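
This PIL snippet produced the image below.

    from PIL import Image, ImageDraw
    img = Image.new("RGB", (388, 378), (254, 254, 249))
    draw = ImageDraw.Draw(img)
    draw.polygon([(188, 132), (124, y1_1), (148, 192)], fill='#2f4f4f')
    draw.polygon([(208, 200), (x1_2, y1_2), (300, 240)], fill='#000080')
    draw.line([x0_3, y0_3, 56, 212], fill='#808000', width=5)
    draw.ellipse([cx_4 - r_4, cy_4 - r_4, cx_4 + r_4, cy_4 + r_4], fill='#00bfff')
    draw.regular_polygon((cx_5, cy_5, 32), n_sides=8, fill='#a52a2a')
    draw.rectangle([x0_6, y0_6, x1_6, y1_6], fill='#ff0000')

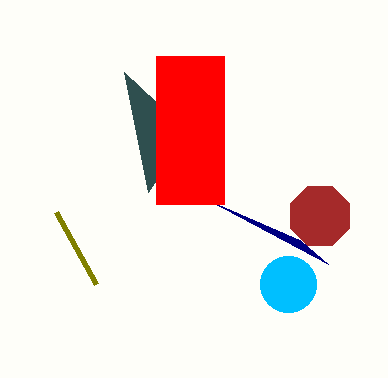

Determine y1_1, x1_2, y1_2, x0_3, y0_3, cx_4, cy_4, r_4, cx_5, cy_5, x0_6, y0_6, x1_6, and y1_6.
y1_1 = 72, x1_2 = 328, y1_2 = 264, x0_3 = 96, y0_3 = 284, cx_4 = 288, cy_4 = 284, r_4 = 28, cx_5 = 320, cy_5 = 216, x0_6 = 156, y0_6 = 56, x1_6 = 224, y1_6 = 204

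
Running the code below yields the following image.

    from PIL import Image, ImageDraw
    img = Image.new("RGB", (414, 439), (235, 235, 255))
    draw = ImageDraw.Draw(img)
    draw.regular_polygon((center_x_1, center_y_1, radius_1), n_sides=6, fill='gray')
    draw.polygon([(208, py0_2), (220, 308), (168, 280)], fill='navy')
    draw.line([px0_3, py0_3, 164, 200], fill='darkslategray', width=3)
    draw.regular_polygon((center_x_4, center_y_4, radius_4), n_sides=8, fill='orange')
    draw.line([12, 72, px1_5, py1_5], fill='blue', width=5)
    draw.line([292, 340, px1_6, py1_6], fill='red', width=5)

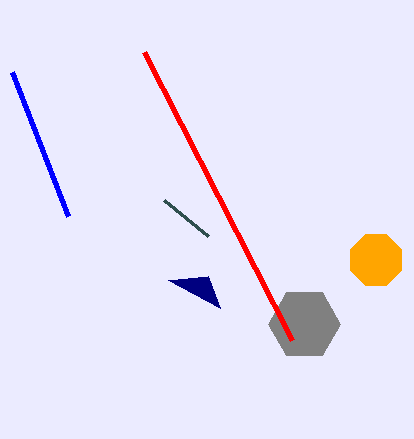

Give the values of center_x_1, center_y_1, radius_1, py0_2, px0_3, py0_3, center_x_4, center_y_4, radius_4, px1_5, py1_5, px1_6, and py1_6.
center_x_1 = 304, center_y_1 = 324, radius_1 = 36, py0_2 = 276, px0_3 = 208, py0_3 = 236, center_x_4 = 376, center_y_4 = 260, radius_4 = 28, px1_5 = 68, py1_5 = 216, px1_6 = 144, py1_6 = 52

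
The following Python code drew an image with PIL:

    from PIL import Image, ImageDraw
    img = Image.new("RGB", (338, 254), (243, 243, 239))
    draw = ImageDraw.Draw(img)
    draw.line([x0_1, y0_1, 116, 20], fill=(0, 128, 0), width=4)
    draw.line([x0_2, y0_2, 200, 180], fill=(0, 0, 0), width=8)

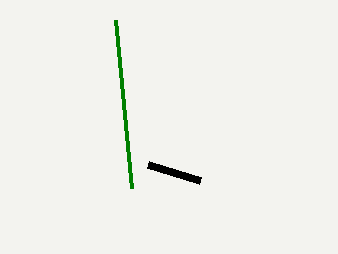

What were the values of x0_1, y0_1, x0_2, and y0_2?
x0_1 = 132, y0_1 = 188, x0_2 = 148, y0_2 = 164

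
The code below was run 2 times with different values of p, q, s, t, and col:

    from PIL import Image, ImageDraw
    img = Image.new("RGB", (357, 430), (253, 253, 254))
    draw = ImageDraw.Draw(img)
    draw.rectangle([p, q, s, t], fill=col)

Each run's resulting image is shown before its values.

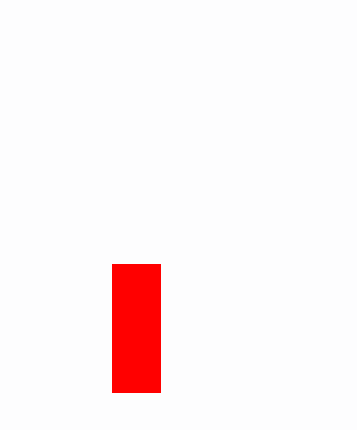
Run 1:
p = 112
q = 264
s = 160
t = 392
col = 'red'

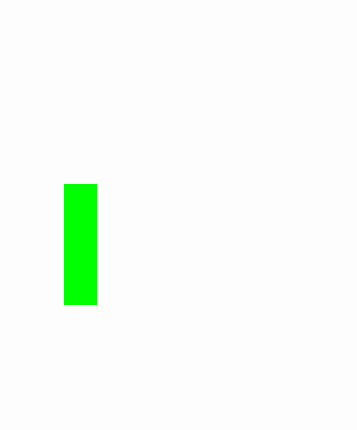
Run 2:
p = 64; q = 184; s = 96; t = 304; col = 'lime'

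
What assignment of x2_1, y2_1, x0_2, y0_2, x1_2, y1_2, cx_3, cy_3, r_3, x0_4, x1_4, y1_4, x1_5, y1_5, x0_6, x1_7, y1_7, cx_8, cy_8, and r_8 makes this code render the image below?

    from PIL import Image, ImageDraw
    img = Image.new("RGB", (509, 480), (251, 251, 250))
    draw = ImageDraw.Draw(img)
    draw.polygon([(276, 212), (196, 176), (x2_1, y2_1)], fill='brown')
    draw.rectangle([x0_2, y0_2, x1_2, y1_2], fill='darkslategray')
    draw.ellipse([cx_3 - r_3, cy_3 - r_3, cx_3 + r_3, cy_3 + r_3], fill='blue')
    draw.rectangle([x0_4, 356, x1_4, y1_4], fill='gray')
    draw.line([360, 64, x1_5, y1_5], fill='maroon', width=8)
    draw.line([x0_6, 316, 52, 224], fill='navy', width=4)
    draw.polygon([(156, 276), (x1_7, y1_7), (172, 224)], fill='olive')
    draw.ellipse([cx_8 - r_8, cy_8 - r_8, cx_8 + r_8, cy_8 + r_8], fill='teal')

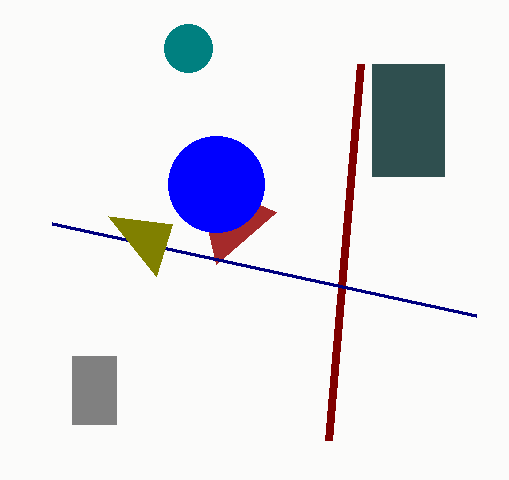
x2_1 = 216, y2_1 = 264, x0_2 = 372, y0_2 = 64, x1_2 = 444, y1_2 = 176, cx_3 = 216, cy_3 = 184, r_3 = 48, x0_4 = 72, x1_4 = 116, y1_4 = 424, x1_5 = 328, y1_5 = 440, x0_6 = 476, x1_7 = 108, y1_7 = 216, cx_8 = 188, cy_8 = 48, r_8 = 24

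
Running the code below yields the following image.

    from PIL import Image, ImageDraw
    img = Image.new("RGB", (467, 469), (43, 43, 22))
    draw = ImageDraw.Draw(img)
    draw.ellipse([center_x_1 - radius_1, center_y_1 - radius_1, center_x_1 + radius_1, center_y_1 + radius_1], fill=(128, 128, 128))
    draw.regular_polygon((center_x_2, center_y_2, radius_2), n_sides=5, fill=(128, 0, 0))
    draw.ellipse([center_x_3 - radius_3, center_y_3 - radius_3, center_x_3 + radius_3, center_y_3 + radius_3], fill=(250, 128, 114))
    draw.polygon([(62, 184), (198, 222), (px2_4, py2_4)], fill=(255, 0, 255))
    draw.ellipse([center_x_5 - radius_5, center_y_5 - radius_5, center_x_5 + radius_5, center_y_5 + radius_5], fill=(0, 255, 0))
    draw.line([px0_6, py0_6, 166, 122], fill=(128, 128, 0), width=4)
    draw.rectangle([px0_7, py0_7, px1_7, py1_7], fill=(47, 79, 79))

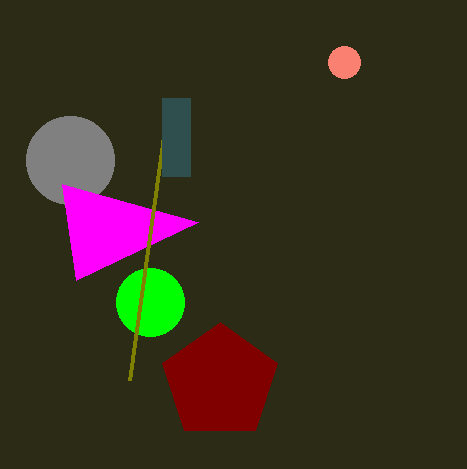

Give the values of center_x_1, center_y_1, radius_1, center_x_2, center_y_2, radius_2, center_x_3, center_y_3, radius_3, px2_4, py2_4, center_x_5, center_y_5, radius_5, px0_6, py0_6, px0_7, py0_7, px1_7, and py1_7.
center_x_1 = 70; center_y_1 = 160; radius_1 = 44; center_x_2 = 220; center_y_2 = 382; radius_2 = 60; center_x_3 = 344; center_y_3 = 62; radius_3 = 16; px2_4 = 76; py2_4 = 280; center_x_5 = 150; center_y_5 = 302; radius_5 = 34; px0_6 = 130; py0_6 = 380; px0_7 = 162; py0_7 = 98; px1_7 = 190; py1_7 = 176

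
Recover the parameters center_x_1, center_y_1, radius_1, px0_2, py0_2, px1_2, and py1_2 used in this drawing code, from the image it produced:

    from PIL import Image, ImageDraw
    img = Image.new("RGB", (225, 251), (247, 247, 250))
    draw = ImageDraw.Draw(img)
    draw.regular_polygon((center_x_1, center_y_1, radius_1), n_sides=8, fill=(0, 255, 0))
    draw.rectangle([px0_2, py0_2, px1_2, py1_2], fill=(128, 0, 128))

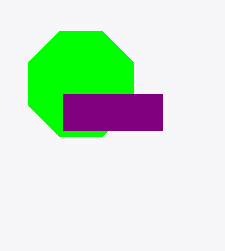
center_x_1 = 81, center_y_1 = 84, radius_1 = 57, px0_2 = 63, py0_2 = 94, px1_2 = 162, py1_2 = 130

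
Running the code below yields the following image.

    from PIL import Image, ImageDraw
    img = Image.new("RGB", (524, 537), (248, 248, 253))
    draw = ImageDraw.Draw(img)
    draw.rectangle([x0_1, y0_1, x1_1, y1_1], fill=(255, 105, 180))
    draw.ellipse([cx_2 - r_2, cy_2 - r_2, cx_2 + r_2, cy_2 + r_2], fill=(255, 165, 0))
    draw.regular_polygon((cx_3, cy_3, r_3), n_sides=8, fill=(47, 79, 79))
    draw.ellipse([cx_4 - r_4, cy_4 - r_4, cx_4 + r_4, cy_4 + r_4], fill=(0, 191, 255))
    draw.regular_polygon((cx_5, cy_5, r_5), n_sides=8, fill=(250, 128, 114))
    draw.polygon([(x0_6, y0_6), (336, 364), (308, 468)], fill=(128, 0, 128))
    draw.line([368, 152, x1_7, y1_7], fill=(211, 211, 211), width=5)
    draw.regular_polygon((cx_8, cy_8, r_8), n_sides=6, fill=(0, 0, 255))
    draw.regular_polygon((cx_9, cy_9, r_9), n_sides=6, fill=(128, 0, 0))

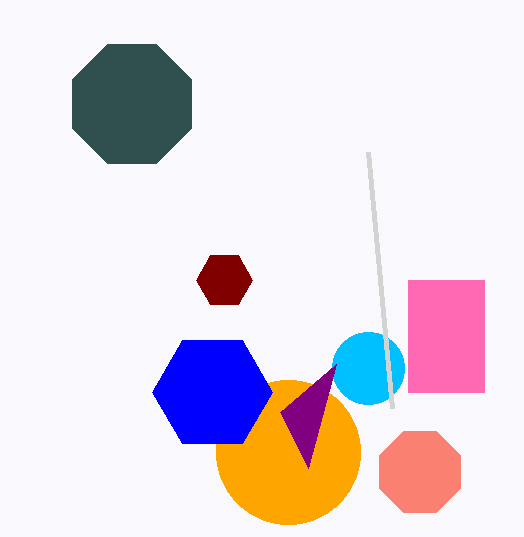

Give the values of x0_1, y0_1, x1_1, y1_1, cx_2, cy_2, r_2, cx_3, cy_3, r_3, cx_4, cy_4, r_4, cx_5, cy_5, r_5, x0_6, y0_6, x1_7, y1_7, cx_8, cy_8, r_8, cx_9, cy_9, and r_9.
x0_1 = 408; y0_1 = 280; x1_1 = 484; y1_1 = 392; cx_2 = 288; cy_2 = 452; r_2 = 72; cx_3 = 132; cy_3 = 104; r_3 = 64; cx_4 = 368; cy_4 = 368; r_4 = 36; cx_5 = 420; cy_5 = 472; r_5 = 44; x0_6 = 280; y0_6 = 412; x1_7 = 392; y1_7 = 408; cx_8 = 212; cy_8 = 392; r_8 = 60; cx_9 = 224; cy_9 = 280; r_9 = 28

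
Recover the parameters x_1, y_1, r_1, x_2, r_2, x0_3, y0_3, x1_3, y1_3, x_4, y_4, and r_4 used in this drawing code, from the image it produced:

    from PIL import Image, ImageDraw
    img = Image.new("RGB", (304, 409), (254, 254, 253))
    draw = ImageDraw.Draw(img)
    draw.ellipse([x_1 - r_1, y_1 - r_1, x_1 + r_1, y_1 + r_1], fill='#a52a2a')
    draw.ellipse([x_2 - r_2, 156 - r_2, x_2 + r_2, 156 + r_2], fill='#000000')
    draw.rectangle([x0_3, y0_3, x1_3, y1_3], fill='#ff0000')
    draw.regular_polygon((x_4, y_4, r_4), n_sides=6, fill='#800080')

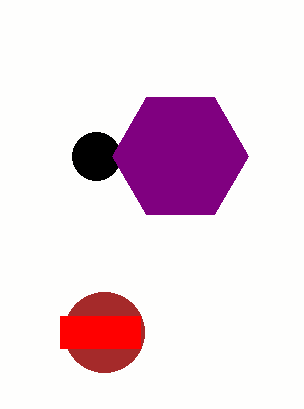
x_1 = 104; y_1 = 332; r_1 = 40; x_2 = 96; r_2 = 24; x0_3 = 60; y0_3 = 316; x1_3 = 140; y1_3 = 348; x_4 = 180; y_4 = 156; r_4 = 68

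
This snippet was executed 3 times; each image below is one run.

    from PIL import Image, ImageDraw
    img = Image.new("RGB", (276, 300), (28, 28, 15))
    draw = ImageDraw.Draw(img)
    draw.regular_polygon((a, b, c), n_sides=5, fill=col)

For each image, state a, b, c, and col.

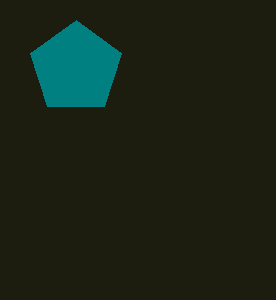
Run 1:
a = 76, b = 68, c = 48, col = 'teal'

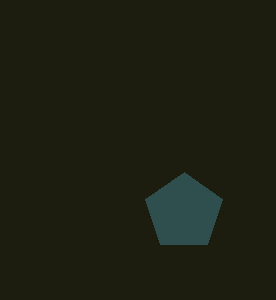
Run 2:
a = 184
b = 212
c = 40
col = 'darkslategray'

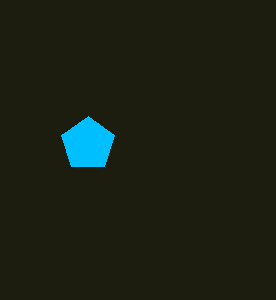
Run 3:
a = 88; b = 144; c = 28; col = 'deepskyblue'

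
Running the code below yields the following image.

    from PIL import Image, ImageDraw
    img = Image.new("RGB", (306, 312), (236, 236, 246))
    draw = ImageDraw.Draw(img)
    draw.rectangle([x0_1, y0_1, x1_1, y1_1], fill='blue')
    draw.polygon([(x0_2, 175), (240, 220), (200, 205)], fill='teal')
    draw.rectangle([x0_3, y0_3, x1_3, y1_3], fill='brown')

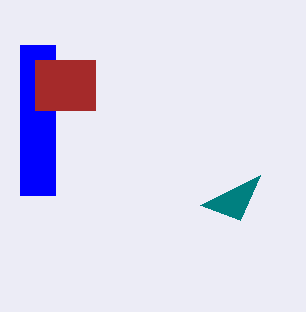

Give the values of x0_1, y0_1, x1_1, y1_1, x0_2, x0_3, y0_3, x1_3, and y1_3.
x0_1 = 20
y0_1 = 45
x1_1 = 55
y1_1 = 195
x0_2 = 260
x0_3 = 35
y0_3 = 60
x1_3 = 95
y1_3 = 110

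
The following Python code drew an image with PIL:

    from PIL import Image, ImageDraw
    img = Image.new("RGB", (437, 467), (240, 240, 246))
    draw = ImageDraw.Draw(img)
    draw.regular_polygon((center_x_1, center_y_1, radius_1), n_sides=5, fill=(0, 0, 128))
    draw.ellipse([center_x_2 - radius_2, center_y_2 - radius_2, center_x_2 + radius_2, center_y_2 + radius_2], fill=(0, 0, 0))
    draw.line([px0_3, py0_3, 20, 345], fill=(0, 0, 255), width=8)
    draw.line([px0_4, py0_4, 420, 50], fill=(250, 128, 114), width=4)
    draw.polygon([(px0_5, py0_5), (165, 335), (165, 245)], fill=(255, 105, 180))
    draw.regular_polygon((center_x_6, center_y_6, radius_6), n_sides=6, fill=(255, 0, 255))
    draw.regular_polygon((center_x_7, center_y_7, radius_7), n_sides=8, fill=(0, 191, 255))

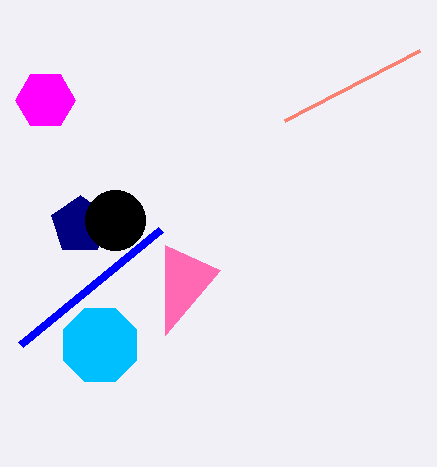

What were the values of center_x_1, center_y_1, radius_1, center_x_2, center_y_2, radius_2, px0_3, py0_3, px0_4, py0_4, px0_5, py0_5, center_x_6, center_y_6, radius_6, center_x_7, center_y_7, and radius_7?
center_x_1 = 80; center_y_1 = 225; radius_1 = 30; center_x_2 = 115; center_y_2 = 220; radius_2 = 30; px0_3 = 160; py0_3 = 230; px0_4 = 285; py0_4 = 120; px0_5 = 220; py0_5 = 270; center_x_6 = 45; center_y_6 = 100; radius_6 = 30; center_x_7 = 100; center_y_7 = 345; radius_7 = 40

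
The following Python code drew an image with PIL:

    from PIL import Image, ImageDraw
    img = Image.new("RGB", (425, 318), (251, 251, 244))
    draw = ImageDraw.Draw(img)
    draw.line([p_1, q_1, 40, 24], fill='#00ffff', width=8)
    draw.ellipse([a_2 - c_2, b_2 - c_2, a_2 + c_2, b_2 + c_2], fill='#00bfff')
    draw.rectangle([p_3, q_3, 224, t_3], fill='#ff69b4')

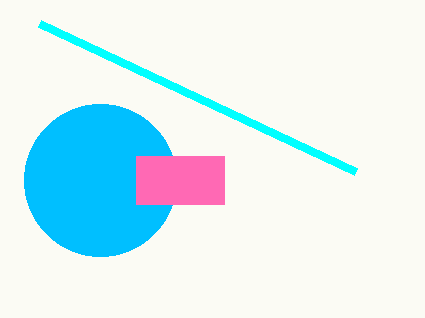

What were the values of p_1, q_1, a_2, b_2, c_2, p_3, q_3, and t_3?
p_1 = 356; q_1 = 172; a_2 = 100; b_2 = 180; c_2 = 76; p_3 = 136; q_3 = 156; t_3 = 204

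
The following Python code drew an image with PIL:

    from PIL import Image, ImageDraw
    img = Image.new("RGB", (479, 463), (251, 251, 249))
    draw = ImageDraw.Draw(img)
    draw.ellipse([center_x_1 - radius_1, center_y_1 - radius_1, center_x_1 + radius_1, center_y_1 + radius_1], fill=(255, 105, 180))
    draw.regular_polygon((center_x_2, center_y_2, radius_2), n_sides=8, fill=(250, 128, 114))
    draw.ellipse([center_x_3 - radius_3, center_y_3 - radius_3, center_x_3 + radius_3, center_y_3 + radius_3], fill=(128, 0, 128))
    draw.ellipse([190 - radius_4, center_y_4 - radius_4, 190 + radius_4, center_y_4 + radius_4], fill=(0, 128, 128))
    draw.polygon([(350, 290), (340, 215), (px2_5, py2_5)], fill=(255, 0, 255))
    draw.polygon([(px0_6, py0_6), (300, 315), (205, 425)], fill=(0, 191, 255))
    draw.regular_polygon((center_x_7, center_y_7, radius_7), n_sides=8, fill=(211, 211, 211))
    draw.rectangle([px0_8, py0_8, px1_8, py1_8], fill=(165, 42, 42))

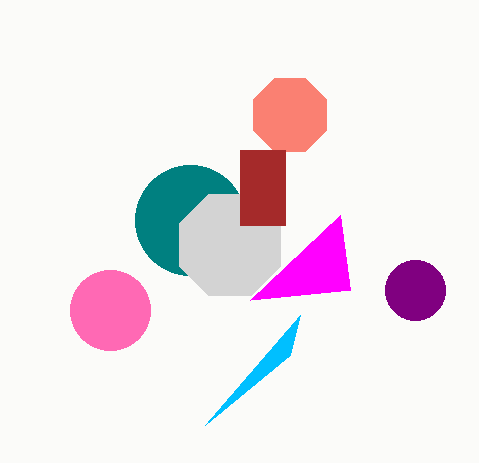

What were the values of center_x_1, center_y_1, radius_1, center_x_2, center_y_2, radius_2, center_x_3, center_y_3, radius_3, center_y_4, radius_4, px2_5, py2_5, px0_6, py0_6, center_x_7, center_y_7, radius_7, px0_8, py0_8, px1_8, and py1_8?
center_x_1 = 110; center_y_1 = 310; radius_1 = 40; center_x_2 = 290; center_y_2 = 115; radius_2 = 40; center_x_3 = 415; center_y_3 = 290; radius_3 = 30; center_y_4 = 220; radius_4 = 55; px2_5 = 250; py2_5 = 300; px0_6 = 290; py0_6 = 355; center_x_7 = 230; center_y_7 = 245; radius_7 = 55; px0_8 = 240; py0_8 = 150; px1_8 = 285; py1_8 = 225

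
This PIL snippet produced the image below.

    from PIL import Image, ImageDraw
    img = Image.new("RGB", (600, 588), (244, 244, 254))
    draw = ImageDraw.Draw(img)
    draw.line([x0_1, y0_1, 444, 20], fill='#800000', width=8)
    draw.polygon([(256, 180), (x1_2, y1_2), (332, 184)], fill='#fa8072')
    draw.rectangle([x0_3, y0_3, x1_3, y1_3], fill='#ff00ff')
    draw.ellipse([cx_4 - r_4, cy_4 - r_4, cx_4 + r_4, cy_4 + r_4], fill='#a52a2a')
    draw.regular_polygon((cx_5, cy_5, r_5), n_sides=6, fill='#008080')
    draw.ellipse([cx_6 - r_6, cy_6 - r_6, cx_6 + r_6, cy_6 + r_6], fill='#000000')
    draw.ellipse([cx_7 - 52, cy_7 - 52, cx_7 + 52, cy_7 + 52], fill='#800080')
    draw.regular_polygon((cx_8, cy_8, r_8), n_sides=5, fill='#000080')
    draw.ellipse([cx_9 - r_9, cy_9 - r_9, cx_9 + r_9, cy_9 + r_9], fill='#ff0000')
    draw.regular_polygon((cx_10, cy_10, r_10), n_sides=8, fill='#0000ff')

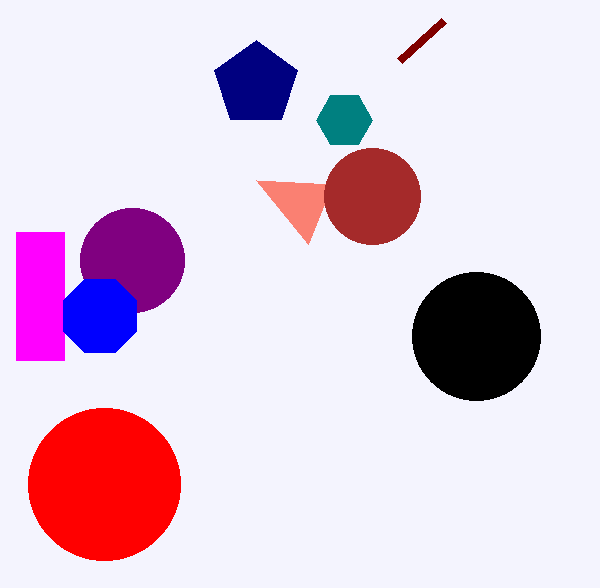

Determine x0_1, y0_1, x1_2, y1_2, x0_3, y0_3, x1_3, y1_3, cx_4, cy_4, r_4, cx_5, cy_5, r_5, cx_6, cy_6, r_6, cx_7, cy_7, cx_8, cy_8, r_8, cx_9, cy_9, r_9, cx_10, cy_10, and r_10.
x0_1 = 400; y0_1 = 60; x1_2 = 308; y1_2 = 244; x0_3 = 16; y0_3 = 232; x1_3 = 64; y1_3 = 360; cx_4 = 372; cy_4 = 196; r_4 = 48; cx_5 = 344; cy_5 = 120; r_5 = 28; cx_6 = 476; cy_6 = 336; r_6 = 64; cx_7 = 132; cy_7 = 260; cx_8 = 256; cy_8 = 84; r_8 = 44; cx_9 = 104; cy_9 = 484; r_9 = 76; cx_10 = 100; cy_10 = 316; r_10 = 40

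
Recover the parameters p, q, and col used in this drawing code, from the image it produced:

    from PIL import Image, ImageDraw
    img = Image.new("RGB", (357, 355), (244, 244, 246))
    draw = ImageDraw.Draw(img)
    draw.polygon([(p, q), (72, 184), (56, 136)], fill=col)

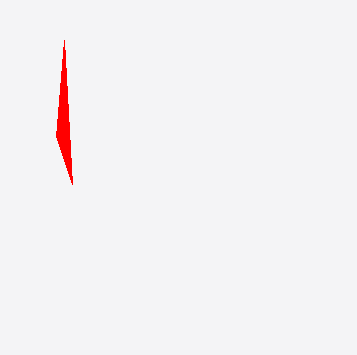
p = 64; q = 40; col = 'red'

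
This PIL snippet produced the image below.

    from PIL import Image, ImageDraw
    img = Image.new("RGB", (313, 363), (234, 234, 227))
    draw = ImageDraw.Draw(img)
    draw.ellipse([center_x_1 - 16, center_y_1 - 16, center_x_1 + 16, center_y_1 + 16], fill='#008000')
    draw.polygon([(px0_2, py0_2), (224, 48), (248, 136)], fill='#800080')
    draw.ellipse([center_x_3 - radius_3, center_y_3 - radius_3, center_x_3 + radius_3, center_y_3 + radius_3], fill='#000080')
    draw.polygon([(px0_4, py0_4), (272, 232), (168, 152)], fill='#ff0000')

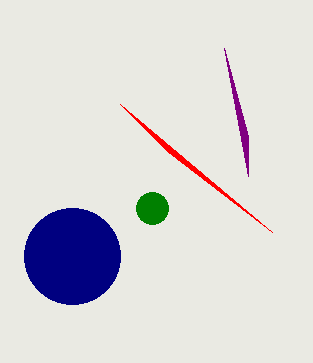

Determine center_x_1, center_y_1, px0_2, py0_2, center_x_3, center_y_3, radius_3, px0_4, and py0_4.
center_x_1 = 152, center_y_1 = 208, px0_2 = 248, py0_2 = 176, center_x_3 = 72, center_y_3 = 256, radius_3 = 48, px0_4 = 120, py0_4 = 104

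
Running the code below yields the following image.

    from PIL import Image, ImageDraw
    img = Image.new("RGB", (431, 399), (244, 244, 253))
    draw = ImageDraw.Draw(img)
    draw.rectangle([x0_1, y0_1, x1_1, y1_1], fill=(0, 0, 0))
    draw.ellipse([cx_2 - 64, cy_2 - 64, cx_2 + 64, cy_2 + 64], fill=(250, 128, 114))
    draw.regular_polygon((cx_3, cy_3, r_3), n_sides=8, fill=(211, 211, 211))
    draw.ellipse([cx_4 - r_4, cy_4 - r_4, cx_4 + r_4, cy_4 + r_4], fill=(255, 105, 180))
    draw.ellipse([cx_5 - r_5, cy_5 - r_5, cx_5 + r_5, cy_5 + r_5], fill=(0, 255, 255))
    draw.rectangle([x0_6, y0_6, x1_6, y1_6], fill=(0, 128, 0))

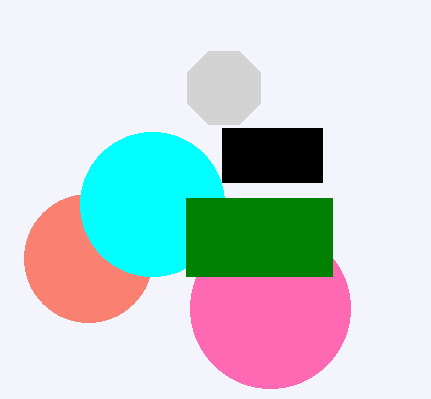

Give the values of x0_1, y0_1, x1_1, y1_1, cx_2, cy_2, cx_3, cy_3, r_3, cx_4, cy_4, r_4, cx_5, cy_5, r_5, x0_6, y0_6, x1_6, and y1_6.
x0_1 = 222, y0_1 = 128, x1_1 = 322, y1_1 = 182, cx_2 = 88, cy_2 = 258, cx_3 = 224, cy_3 = 88, r_3 = 40, cx_4 = 270, cy_4 = 308, r_4 = 80, cx_5 = 152, cy_5 = 204, r_5 = 72, x0_6 = 186, y0_6 = 198, x1_6 = 332, y1_6 = 276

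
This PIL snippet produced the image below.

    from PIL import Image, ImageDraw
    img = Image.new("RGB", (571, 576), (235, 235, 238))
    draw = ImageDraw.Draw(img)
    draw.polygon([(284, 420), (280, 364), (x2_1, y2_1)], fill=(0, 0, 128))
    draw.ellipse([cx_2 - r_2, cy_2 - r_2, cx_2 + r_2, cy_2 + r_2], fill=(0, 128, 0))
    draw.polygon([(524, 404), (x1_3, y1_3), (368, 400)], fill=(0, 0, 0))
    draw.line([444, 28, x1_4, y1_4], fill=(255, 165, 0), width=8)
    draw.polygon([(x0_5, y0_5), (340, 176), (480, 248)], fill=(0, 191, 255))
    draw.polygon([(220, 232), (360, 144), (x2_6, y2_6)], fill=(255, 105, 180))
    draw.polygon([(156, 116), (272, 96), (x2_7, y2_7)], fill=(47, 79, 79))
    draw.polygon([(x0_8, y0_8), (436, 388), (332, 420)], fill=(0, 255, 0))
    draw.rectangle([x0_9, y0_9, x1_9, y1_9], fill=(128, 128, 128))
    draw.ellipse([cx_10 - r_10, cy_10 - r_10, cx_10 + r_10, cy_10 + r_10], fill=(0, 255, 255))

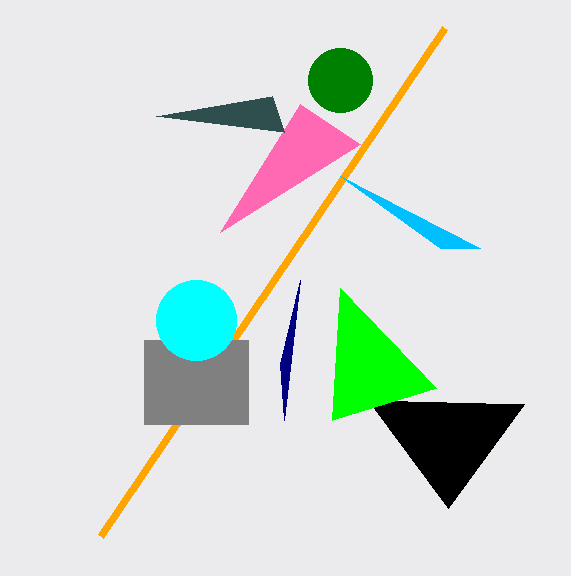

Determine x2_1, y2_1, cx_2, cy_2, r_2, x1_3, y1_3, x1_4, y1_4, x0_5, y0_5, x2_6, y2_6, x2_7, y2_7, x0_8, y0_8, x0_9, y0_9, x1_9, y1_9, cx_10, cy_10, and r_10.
x2_1 = 300; y2_1 = 280; cx_2 = 340; cy_2 = 80; r_2 = 32; x1_3 = 448; y1_3 = 508; x1_4 = 100; y1_4 = 536; x0_5 = 440; y0_5 = 248; x2_6 = 300; y2_6 = 104; x2_7 = 284; y2_7 = 132; x0_8 = 340; y0_8 = 288; x0_9 = 144; y0_9 = 340; x1_9 = 248; y1_9 = 424; cx_10 = 196; cy_10 = 320; r_10 = 40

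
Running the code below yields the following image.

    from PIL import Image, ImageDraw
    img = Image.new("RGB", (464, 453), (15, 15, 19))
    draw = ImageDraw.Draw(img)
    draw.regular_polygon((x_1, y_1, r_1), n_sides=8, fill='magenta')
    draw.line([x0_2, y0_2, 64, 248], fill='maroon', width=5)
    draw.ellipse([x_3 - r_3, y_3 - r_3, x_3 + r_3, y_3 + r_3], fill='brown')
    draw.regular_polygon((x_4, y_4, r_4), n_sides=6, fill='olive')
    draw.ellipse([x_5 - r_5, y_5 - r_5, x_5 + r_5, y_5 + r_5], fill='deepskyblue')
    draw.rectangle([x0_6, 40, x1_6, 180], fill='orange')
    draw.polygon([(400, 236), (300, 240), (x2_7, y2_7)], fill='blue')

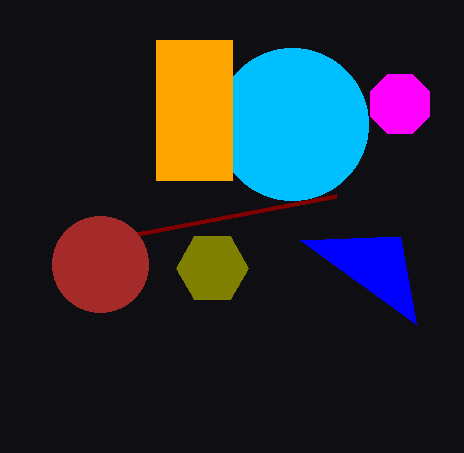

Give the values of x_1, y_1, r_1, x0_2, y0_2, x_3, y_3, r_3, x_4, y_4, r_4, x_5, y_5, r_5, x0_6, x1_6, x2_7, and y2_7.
x_1 = 400, y_1 = 104, r_1 = 32, x0_2 = 336, y0_2 = 196, x_3 = 100, y_3 = 264, r_3 = 48, x_4 = 212, y_4 = 268, r_4 = 36, x_5 = 292, y_5 = 124, r_5 = 76, x0_6 = 156, x1_6 = 232, x2_7 = 416, y2_7 = 324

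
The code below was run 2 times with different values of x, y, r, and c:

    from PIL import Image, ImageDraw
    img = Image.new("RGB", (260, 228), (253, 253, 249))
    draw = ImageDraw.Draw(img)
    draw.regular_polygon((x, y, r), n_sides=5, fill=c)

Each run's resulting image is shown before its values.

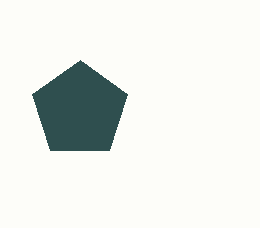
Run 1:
x = 80; y = 110; r = 50; c = 'darkslategray'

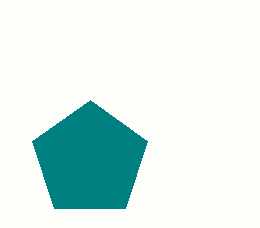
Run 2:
x = 90
y = 160
r = 60
c = 'teal'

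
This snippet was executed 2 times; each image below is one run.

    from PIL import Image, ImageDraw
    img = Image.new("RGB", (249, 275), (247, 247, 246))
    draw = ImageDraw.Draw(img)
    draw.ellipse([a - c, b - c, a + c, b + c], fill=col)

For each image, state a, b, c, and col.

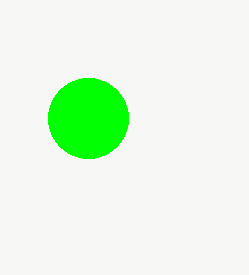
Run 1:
a = 88
b = 118
c = 40
col = 'lime'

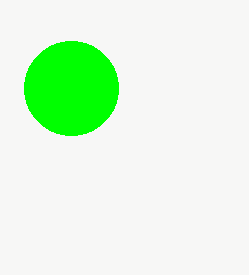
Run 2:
a = 71; b = 88; c = 47; col = 'lime'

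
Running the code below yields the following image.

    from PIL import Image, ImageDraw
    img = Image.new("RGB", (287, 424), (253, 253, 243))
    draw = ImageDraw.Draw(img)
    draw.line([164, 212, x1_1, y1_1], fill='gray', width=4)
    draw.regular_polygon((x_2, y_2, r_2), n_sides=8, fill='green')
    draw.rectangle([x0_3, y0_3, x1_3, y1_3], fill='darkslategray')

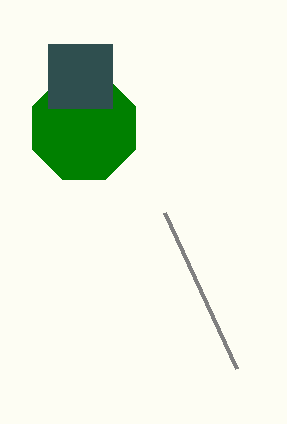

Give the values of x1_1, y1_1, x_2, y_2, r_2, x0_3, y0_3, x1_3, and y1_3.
x1_1 = 236
y1_1 = 368
x_2 = 84
y_2 = 128
r_2 = 56
x0_3 = 48
y0_3 = 44
x1_3 = 112
y1_3 = 108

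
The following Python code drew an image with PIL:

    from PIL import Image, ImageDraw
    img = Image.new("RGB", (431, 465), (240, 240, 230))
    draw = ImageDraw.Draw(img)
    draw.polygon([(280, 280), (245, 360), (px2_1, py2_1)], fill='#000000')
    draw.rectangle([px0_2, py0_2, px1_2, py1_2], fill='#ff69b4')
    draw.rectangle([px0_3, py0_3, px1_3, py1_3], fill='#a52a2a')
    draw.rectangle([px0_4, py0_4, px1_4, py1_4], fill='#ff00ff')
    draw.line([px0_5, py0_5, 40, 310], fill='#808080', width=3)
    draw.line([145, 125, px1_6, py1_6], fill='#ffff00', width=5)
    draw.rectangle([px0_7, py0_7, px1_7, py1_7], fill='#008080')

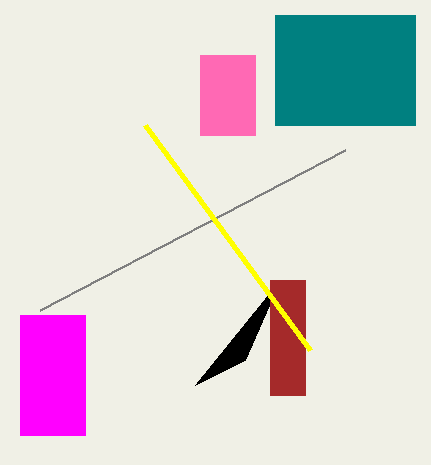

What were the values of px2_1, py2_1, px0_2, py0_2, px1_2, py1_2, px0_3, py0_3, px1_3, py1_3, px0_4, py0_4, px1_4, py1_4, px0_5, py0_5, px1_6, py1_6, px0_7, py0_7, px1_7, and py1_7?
px2_1 = 195
py2_1 = 385
px0_2 = 200
py0_2 = 55
px1_2 = 255
py1_2 = 135
px0_3 = 270
py0_3 = 280
px1_3 = 305
py1_3 = 395
px0_4 = 20
py0_4 = 315
px1_4 = 85
py1_4 = 435
px0_5 = 345
py0_5 = 150
px1_6 = 310
py1_6 = 350
px0_7 = 275
py0_7 = 15
px1_7 = 415
py1_7 = 125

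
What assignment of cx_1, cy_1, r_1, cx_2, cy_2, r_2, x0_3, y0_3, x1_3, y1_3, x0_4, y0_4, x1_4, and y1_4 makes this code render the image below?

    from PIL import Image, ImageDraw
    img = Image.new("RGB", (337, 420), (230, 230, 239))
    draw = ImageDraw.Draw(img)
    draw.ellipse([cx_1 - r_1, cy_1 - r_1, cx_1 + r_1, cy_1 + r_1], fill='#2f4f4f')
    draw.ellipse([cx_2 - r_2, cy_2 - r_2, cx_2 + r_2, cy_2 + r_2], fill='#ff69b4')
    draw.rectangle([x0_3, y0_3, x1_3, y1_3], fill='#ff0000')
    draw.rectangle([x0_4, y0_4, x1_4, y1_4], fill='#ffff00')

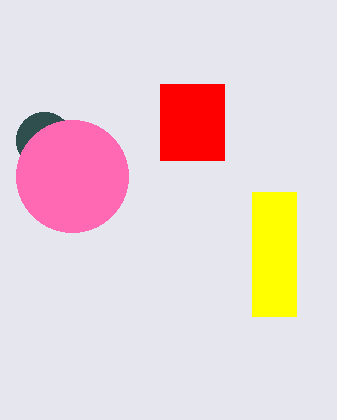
cx_1 = 44, cy_1 = 140, r_1 = 28, cx_2 = 72, cy_2 = 176, r_2 = 56, x0_3 = 160, y0_3 = 84, x1_3 = 224, y1_3 = 160, x0_4 = 252, y0_4 = 192, x1_4 = 296, y1_4 = 316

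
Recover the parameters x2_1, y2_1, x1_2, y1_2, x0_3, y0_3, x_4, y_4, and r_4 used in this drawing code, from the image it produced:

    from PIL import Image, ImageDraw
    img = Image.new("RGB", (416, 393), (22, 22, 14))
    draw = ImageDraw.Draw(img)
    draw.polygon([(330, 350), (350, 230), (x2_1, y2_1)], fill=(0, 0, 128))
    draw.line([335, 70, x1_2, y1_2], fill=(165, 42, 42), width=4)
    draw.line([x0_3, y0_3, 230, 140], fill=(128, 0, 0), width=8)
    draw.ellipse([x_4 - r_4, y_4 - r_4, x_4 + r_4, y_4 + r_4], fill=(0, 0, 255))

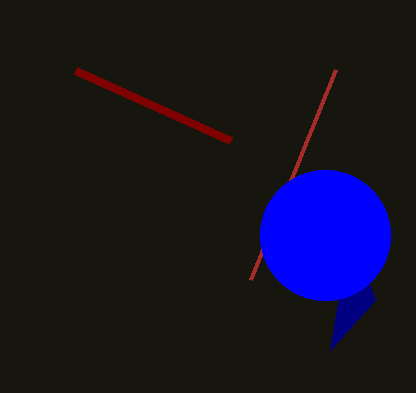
x2_1 = 375; y2_1 = 300; x1_2 = 250; y1_2 = 280; x0_3 = 75; y0_3 = 70; x_4 = 325; y_4 = 235; r_4 = 65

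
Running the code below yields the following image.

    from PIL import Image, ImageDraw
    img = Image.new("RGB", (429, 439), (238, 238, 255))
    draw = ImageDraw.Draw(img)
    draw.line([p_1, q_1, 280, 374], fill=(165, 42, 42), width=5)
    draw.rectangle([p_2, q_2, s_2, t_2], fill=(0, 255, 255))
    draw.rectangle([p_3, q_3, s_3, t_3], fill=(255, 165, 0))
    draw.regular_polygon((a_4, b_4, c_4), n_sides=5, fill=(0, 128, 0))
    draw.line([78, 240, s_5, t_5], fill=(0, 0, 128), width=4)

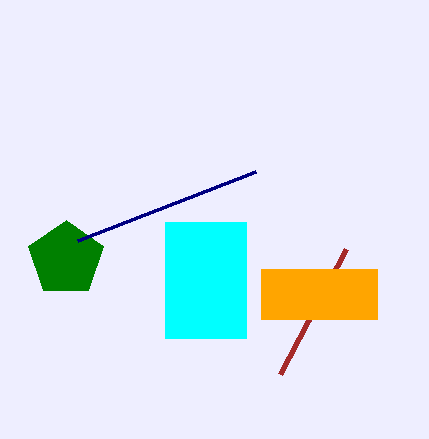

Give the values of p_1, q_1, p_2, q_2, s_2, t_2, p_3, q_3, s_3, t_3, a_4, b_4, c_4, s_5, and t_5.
p_1 = 346, q_1 = 249, p_2 = 165, q_2 = 222, s_2 = 246, t_2 = 338, p_3 = 261, q_3 = 269, s_3 = 377, t_3 = 319, a_4 = 66, b_4 = 259, c_4 = 39, s_5 = 256, t_5 = 171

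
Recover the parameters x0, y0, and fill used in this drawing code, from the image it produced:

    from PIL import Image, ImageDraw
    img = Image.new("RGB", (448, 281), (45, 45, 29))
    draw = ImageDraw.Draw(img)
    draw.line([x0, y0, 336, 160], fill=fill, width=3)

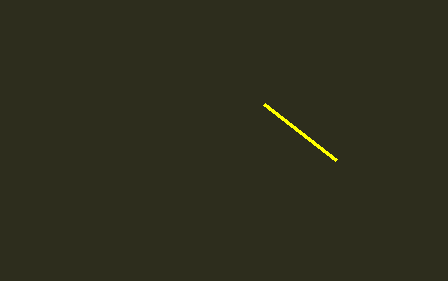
x0 = 264, y0 = 104, fill = 'yellow'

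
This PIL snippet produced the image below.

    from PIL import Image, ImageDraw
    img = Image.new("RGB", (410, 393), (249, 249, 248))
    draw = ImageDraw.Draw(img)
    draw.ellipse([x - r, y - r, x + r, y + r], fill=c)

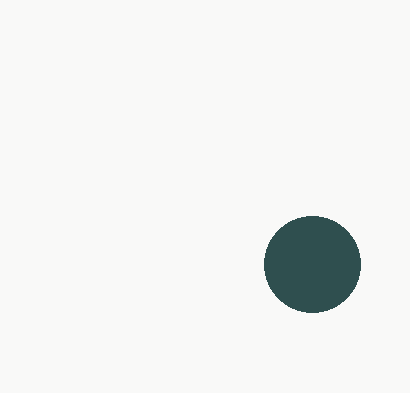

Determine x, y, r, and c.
x = 312
y = 264
r = 48
c = 'darkslategray'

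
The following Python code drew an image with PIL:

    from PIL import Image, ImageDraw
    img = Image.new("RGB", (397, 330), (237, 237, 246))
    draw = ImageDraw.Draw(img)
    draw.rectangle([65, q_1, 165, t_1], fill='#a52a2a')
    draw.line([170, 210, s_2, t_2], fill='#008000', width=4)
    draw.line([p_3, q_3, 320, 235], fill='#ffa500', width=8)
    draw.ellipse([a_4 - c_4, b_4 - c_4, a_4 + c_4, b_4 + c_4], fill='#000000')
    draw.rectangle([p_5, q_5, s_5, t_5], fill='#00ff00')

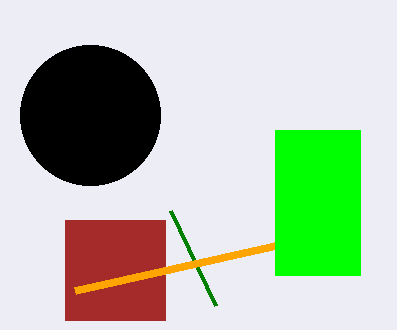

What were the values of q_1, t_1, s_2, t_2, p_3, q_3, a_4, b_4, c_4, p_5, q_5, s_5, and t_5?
q_1 = 220; t_1 = 320; s_2 = 215; t_2 = 305; p_3 = 75; q_3 = 290; a_4 = 90; b_4 = 115; c_4 = 70; p_5 = 275; q_5 = 130; s_5 = 360; t_5 = 275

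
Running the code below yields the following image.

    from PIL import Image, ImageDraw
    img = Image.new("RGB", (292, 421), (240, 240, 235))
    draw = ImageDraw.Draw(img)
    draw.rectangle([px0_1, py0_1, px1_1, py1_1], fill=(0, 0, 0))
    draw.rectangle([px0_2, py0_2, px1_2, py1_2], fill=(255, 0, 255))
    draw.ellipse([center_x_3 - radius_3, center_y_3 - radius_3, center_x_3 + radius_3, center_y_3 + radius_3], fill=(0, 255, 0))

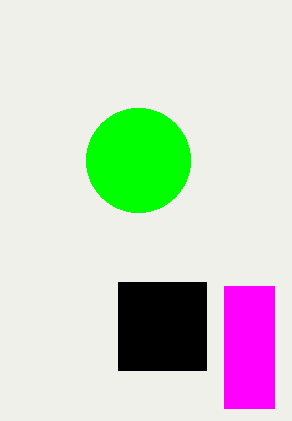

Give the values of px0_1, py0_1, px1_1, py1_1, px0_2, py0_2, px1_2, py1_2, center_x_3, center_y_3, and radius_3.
px0_1 = 118
py0_1 = 282
px1_1 = 206
py1_1 = 370
px0_2 = 224
py0_2 = 286
px1_2 = 274
py1_2 = 408
center_x_3 = 138
center_y_3 = 160
radius_3 = 52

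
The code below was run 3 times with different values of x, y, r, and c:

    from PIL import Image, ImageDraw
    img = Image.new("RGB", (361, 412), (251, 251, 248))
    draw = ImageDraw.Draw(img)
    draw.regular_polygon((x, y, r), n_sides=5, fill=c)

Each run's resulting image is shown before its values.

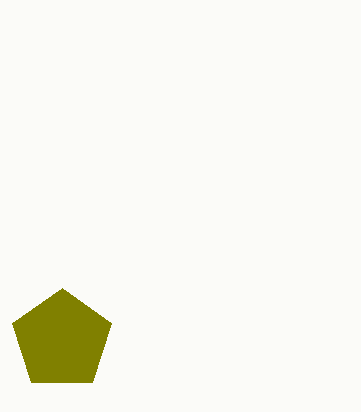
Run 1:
x = 62; y = 340; r = 52; c = 'olive'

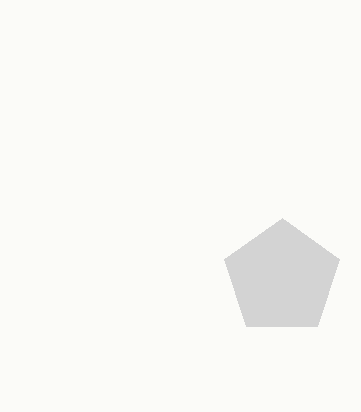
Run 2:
x = 282, y = 278, r = 60, c = 'lightgray'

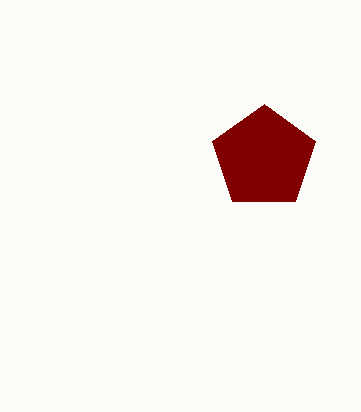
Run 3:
x = 264; y = 158; r = 54; c = 'maroon'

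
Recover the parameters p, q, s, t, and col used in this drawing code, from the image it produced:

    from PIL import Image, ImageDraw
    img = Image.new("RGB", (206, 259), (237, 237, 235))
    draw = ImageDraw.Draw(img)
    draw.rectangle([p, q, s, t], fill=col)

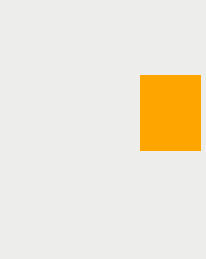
p = 140, q = 75, s = 200, t = 150, col = 'orange'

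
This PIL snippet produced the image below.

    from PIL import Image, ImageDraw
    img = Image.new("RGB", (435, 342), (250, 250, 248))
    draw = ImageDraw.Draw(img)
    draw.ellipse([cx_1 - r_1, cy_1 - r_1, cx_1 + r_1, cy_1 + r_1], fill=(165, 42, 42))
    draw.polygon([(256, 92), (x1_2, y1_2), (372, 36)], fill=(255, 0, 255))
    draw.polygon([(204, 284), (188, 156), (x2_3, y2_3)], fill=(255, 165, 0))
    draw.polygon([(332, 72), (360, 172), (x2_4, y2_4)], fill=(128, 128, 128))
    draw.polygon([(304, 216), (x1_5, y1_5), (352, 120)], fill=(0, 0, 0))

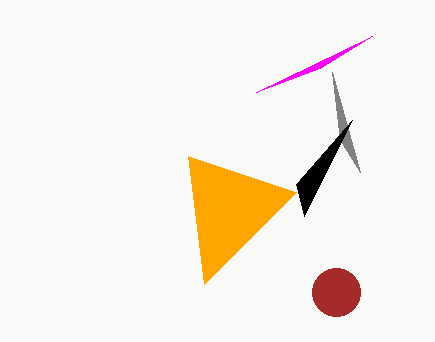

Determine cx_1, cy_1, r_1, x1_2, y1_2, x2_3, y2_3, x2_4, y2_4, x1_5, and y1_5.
cx_1 = 336, cy_1 = 292, r_1 = 24, x1_2 = 320, y1_2 = 68, x2_3 = 296, y2_3 = 192, x2_4 = 340, y2_4 = 140, x1_5 = 296, y1_5 = 184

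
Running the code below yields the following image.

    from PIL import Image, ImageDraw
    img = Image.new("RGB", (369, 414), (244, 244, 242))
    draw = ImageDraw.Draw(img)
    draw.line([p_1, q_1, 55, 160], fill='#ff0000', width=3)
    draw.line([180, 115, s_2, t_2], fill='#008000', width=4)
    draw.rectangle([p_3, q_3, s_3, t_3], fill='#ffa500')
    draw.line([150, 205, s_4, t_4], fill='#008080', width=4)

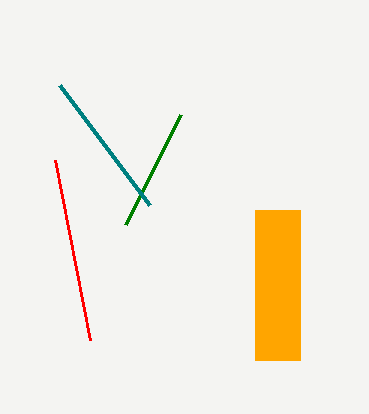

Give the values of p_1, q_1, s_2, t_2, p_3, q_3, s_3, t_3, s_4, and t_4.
p_1 = 90; q_1 = 340; s_2 = 125; t_2 = 225; p_3 = 255; q_3 = 210; s_3 = 300; t_3 = 360; s_4 = 60; t_4 = 85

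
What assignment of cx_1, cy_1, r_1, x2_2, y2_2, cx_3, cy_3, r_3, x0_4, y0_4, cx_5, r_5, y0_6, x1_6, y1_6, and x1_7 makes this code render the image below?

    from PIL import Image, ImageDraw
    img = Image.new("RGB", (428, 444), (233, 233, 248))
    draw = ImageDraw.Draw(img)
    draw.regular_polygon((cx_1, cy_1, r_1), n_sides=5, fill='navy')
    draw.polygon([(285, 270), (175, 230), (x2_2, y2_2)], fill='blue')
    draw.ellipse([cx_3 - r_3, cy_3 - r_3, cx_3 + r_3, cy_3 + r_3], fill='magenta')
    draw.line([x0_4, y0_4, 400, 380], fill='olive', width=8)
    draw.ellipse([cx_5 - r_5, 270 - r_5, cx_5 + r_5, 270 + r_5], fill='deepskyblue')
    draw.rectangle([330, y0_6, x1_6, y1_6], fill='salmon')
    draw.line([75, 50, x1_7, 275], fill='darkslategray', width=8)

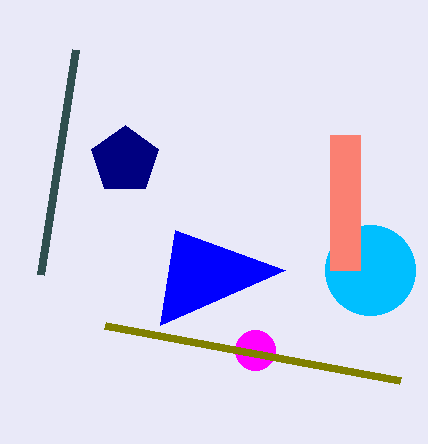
cx_1 = 125
cy_1 = 160
r_1 = 35
x2_2 = 160
y2_2 = 325
cx_3 = 255
cy_3 = 350
r_3 = 20
x0_4 = 105
y0_4 = 325
cx_5 = 370
r_5 = 45
y0_6 = 135
x1_6 = 360
y1_6 = 270
x1_7 = 40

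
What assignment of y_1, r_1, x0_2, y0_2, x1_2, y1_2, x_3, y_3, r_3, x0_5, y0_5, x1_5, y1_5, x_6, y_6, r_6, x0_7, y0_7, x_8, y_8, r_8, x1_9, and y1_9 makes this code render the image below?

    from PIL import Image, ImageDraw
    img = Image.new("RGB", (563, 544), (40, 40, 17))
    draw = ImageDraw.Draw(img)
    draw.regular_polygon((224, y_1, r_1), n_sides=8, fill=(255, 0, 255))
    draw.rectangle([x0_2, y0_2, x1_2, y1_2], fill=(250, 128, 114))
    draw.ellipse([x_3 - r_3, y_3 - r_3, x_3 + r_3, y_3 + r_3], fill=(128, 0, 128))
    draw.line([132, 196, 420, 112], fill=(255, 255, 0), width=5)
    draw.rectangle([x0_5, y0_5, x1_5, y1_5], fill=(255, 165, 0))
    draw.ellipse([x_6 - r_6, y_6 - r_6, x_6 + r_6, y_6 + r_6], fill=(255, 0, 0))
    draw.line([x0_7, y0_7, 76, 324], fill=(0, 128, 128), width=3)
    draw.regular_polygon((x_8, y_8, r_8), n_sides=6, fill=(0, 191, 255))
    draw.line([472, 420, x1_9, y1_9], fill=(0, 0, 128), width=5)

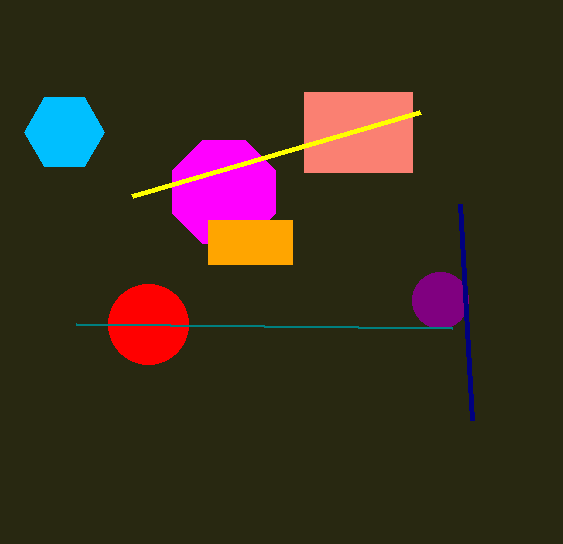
y_1 = 192; r_1 = 56; x0_2 = 304; y0_2 = 92; x1_2 = 412; y1_2 = 172; x_3 = 440; y_3 = 300; r_3 = 28; x0_5 = 208; y0_5 = 220; x1_5 = 292; y1_5 = 264; x_6 = 148; y_6 = 324; r_6 = 40; x0_7 = 452; y0_7 = 328; x_8 = 64; y_8 = 132; r_8 = 40; x1_9 = 460; y1_9 = 204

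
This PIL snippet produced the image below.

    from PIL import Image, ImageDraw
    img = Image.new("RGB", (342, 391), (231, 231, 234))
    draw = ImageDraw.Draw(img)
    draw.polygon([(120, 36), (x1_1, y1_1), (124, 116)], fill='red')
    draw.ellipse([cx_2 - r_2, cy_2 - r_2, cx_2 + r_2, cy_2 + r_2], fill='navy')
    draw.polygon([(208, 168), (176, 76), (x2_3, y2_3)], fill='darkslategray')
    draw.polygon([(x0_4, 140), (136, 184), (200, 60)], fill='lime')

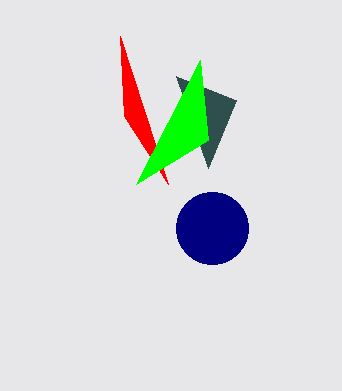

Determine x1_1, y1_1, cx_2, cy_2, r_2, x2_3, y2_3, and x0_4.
x1_1 = 168; y1_1 = 184; cx_2 = 212; cy_2 = 228; r_2 = 36; x2_3 = 236; y2_3 = 100; x0_4 = 208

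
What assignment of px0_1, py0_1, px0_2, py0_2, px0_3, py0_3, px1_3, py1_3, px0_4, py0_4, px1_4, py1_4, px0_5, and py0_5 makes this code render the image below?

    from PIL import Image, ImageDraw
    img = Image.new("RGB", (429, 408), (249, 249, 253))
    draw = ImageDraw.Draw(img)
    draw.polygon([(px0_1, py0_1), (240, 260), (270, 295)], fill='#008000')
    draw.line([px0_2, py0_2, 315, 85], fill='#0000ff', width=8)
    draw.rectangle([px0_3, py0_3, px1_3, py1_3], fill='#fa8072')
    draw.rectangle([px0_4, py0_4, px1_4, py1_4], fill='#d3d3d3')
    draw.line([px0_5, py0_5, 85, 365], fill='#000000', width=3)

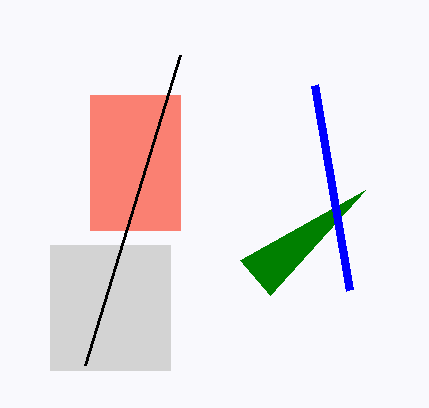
px0_1 = 365; py0_1 = 190; px0_2 = 350; py0_2 = 290; px0_3 = 90; py0_3 = 95; px1_3 = 180; py1_3 = 230; px0_4 = 50; py0_4 = 245; px1_4 = 170; py1_4 = 370; px0_5 = 180; py0_5 = 55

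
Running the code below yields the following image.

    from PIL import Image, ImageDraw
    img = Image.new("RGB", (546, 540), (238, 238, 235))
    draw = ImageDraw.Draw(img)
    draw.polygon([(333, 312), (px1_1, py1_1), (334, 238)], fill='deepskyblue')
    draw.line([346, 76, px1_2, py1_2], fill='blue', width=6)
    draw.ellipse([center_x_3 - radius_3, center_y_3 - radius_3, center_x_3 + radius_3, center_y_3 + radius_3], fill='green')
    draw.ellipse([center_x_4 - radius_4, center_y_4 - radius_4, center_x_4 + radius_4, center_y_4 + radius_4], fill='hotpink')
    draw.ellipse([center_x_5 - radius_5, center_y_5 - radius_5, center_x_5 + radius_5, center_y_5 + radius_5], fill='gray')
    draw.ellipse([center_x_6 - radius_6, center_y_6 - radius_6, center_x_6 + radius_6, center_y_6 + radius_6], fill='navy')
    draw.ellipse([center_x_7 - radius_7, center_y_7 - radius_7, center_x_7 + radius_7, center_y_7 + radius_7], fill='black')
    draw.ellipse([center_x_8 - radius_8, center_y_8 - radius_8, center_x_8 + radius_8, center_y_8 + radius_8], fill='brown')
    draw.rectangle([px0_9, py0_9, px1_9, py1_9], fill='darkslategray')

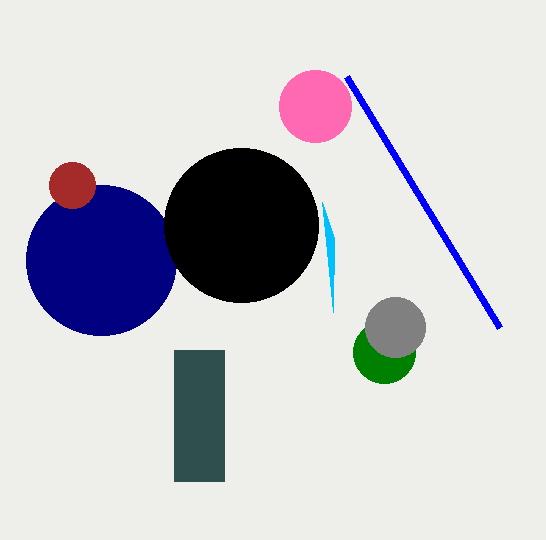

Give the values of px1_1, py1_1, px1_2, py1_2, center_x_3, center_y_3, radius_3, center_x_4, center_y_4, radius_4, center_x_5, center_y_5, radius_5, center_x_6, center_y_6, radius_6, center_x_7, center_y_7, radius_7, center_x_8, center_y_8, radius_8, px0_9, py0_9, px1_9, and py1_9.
px1_1 = 322
py1_1 = 202
px1_2 = 499
py1_2 = 327
center_x_3 = 384
center_y_3 = 352
radius_3 = 31
center_x_4 = 315
center_y_4 = 106
radius_4 = 36
center_x_5 = 395
center_y_5 = 327
radius_5 = 30
center_x_6 = 101
center_y_6 = 260
radius_6 = 75
center_x_7 = 241
center_y_7 = 225
radius_7 = 77
center_x_8 = 72
center_y_8 = 185
radius_8 = 23
px0_9 = 174
py0_9 = 350
px1_9 = 224
py1_9 = 481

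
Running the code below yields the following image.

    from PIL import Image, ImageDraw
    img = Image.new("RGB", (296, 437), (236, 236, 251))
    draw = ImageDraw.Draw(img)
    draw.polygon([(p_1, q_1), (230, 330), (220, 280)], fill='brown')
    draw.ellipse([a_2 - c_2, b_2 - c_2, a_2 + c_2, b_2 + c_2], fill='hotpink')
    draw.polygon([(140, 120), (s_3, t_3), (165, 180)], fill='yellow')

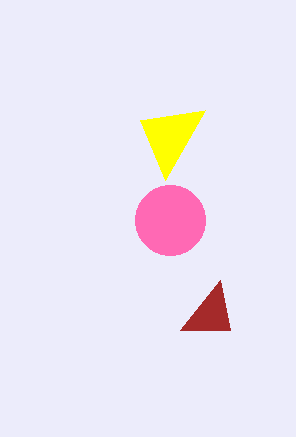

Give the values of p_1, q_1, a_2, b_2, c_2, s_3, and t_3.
p_1 = 180
q_1 = 330
a_2 = 170
b_2 = 220
c_2 = 35
s_3 = 205
t_3 = 110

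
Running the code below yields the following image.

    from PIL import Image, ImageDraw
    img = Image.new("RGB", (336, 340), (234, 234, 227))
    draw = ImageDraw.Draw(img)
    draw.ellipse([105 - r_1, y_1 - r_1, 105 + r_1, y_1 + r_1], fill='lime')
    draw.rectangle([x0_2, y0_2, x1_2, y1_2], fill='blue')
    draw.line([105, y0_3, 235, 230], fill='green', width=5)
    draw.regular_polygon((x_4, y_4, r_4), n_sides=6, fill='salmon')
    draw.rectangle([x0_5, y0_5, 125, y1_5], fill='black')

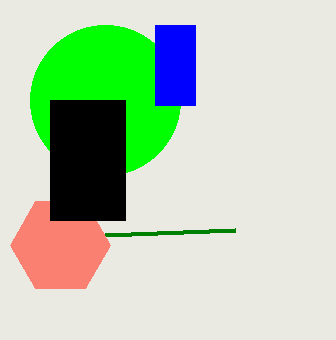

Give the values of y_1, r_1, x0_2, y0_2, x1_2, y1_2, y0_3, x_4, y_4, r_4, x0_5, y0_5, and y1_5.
y_1 = 100; r_1 = 75; x0_2 = 155; y0_2 = 25; x1_2 = 195; y1_2 = 105; y0_3 = 235; x_4 = 60; y_4 = 245; r_4 = 50; x0_5 = 50; y0_5 = 100; y1_5 = 220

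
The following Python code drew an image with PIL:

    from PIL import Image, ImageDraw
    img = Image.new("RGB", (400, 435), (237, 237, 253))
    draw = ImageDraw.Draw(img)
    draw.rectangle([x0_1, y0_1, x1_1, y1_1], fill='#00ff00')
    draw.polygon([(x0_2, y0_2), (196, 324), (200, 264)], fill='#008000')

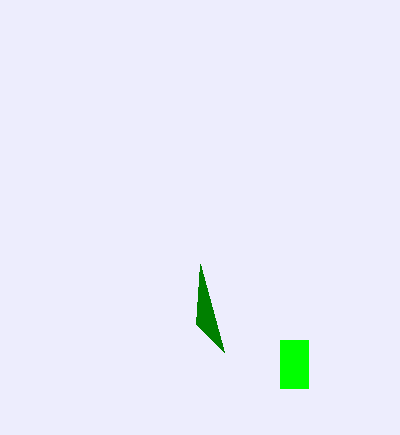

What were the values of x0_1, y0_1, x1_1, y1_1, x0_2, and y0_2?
x0_1 = 280
y0_1 = 340
x1_1 = 308
y1_1 = 388
x0_2 = 224
y0_2 = 352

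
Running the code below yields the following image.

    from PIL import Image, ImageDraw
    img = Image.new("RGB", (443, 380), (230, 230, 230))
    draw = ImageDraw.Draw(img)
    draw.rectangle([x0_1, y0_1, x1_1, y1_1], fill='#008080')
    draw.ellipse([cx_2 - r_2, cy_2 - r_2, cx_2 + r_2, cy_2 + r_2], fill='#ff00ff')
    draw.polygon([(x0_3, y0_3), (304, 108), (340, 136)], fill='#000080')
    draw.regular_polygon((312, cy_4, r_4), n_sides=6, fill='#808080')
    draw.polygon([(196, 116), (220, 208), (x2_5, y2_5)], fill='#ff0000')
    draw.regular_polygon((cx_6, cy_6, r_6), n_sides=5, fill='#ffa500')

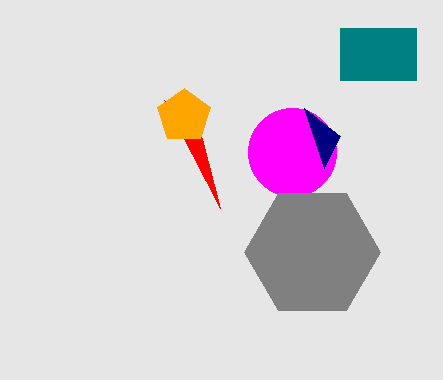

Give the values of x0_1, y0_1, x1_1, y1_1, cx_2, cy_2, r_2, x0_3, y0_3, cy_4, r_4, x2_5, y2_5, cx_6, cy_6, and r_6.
x0_1 = 340; y0_1 = 28; x1_1 = 416; y1_1 = 80; cx_2 = 292; cy_2 = 152; r_2 = 44; x0_3 = 324; y0_3 = 168; cy_4 = 252; r_4 = 68; x2_5 = 164; y2_5 = 100; cx_6 = 184; cy_6 = 116; r_6 = 28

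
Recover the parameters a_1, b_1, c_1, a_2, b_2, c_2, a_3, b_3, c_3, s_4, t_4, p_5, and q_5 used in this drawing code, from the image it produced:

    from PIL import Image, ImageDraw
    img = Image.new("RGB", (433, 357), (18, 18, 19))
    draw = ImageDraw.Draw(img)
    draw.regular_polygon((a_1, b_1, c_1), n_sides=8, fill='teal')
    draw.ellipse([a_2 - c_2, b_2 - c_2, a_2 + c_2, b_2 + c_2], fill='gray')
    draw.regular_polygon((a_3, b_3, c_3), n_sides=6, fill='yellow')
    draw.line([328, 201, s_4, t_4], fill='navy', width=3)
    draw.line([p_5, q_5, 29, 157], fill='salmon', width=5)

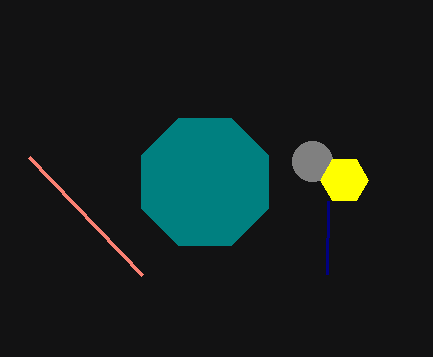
a_1 = 205, b_1 = 182, c_1 = 69, a_2 = 312, b_2 = 161, c_2 = 20, a_3 = 344, b_3 = 180, c_3 = 24, s_4 = 327, t_4 = 274, p_5 = 142, q_5 = 275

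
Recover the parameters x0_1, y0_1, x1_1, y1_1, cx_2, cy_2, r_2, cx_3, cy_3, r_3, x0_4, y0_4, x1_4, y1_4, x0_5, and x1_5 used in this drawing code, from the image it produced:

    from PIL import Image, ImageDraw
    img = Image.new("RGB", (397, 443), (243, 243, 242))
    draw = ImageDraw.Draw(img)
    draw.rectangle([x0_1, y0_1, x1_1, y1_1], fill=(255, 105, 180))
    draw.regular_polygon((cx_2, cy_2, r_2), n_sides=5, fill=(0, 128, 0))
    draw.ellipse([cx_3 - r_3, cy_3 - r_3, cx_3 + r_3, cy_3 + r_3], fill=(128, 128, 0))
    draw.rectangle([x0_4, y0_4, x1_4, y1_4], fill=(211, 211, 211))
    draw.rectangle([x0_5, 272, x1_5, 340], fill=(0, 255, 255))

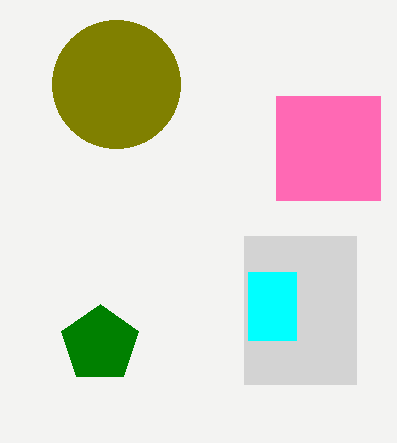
x0_1 = 276
y0_1 = 96
x1_1 = 380
y1_1 = 200
cx_2 = 100
cy_2 = 344
r_2 = 40
cx_3 = 116
cy_3 = 84
r_3 = 64
x0_4 = 244
y0_4 = 236
x1_4 = 356
y1_4 = 384
x0_5 = 248
x1_5 = 296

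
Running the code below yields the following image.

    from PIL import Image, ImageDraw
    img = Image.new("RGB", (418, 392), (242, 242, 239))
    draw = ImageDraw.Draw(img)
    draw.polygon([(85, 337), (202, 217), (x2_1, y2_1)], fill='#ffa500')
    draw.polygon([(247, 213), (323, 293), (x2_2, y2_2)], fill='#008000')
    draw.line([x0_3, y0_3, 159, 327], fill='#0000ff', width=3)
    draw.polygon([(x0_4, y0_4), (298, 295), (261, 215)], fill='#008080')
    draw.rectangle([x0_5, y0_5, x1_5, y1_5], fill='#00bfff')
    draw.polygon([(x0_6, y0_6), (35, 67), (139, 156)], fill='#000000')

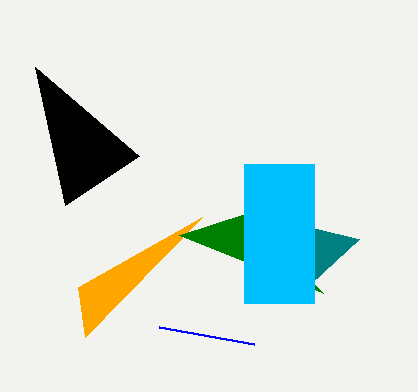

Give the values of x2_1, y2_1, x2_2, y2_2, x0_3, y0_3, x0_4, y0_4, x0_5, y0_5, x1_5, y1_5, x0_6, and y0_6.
x2_1 = 78; y2_1 = 287; x2_2 = 179; y2_2 = 235; x0_3 = 254; y0_3 = 344; x0_4 = 359; y0_4 = 239; x0_5 = 244; y0_5 = 164; x1_5 = 314; y1_5 = 303; x0_6 = 65; y0_6 = 205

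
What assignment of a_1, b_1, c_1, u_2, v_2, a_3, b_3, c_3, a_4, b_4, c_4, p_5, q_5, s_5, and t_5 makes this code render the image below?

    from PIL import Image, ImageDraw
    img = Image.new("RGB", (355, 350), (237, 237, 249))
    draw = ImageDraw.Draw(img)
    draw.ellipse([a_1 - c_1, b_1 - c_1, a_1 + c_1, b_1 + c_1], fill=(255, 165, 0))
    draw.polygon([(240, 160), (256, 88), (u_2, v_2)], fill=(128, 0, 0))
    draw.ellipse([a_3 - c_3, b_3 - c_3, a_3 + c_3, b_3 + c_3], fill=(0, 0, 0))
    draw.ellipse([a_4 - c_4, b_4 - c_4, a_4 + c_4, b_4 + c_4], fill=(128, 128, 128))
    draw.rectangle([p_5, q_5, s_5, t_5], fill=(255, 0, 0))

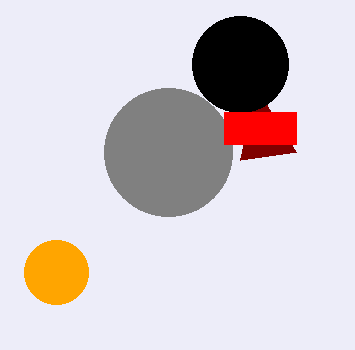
a_1 = 56, b_1 = 272, c_1 = 32, u_2 = 296, v_2 = 152, a_3 = 240, b_3 = 64, c_3 = 48, a_4 = 168, b_4 = 152, c_4 = 64, p_5 = 224, q_5 = 112, s_5 = 296, t_5 = 144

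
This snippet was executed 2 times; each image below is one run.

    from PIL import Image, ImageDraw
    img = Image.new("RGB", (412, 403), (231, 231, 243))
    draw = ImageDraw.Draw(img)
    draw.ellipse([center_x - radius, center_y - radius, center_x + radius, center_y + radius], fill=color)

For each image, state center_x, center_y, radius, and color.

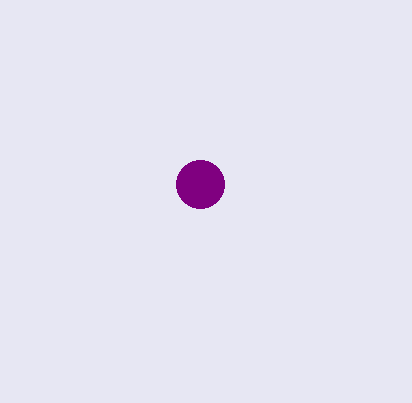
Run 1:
center_x = 200
center_y = 184
radius = 24
color = 'purple'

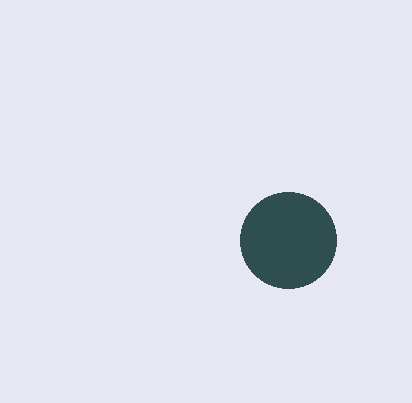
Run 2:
center_x = 288
center_y = 240
radius = 48
color = 'darkslategray'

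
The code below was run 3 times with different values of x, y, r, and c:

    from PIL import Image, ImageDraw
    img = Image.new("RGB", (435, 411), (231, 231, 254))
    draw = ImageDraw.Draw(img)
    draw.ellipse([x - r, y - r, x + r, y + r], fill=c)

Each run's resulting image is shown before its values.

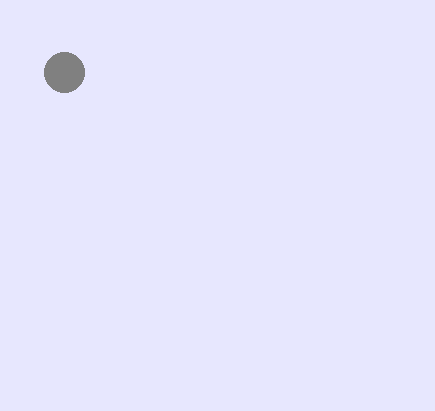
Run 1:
x = 64
y = 72
r = 20
c = 'gray'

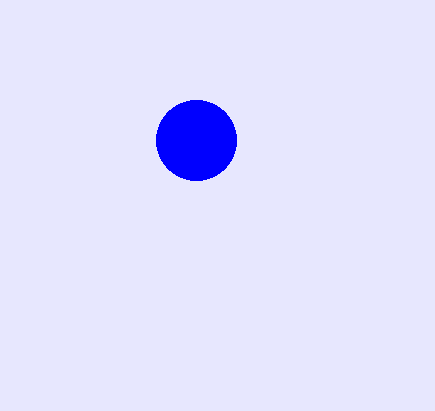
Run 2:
x = 196; y = 140; r = 40; c = 'blue'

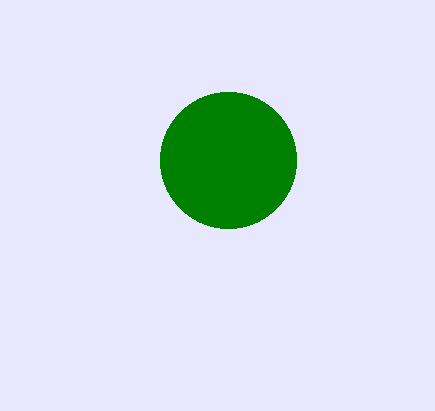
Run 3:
x = 228
y = 160
r = 68
c = 'green'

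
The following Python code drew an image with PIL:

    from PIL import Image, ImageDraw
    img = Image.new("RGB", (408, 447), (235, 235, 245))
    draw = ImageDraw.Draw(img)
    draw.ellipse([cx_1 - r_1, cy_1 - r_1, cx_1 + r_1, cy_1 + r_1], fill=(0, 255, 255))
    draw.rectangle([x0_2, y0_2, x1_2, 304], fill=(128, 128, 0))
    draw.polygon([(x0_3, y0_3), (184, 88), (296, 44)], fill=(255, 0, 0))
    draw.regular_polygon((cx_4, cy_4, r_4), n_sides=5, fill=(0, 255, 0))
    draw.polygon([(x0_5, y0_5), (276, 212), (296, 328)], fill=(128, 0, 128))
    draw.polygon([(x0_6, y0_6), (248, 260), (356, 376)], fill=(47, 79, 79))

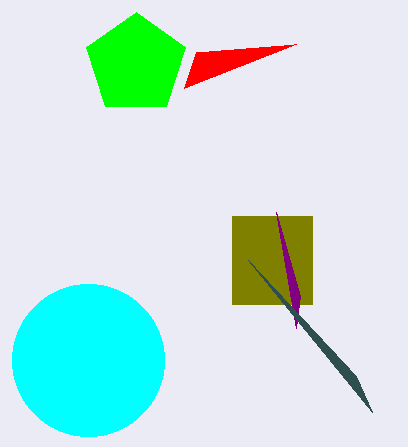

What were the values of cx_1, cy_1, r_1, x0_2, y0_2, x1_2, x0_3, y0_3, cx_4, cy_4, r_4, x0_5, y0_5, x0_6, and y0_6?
cx_1 = 88; cy_1 = 360; r_1 = 76; x0_2 = 232; y0_2 = 216; x1_2 = 312; x0_3 = 196; y0_3 = 52; cx_4 = 136; cy_4 = 64; r_4 = 52; x0_5 = 300; y0_5 = 296; x0_6 = 372; y0_6 = 412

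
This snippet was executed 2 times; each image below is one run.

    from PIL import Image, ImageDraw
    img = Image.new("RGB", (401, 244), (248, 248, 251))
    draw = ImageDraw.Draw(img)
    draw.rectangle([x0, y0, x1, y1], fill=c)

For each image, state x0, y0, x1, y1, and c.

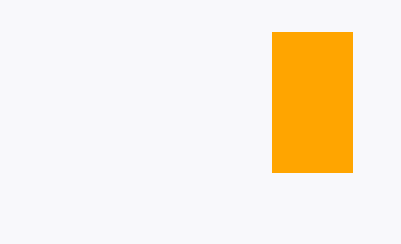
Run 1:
x0 = 272, y0 = 32, x1 = 352, y1 = 172, c = 'orange'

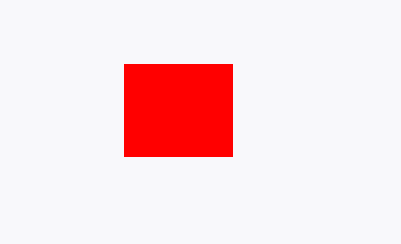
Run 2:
x0 = 124, y0 = 64, x1 = 232, y1 = 156, c = 'red'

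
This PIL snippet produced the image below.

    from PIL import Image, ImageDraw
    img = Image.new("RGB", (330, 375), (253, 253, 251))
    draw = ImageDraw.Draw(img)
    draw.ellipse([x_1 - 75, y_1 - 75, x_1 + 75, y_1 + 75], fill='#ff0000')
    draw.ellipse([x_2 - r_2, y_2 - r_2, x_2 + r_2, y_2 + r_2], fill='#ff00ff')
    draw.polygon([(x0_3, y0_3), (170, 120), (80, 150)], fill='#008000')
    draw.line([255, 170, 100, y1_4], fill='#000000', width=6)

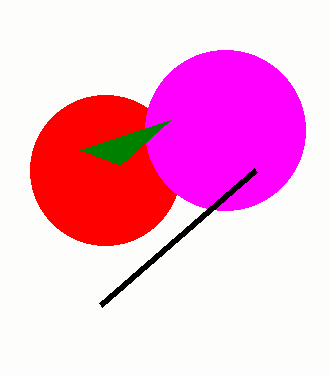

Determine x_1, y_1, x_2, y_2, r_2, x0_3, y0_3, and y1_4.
x_1 = 105, y_1 = 170, x_2 = 225, y_2 = 130, r_2 = 80, x0_3 = 120, y0_3 = 165, y1_4 = 305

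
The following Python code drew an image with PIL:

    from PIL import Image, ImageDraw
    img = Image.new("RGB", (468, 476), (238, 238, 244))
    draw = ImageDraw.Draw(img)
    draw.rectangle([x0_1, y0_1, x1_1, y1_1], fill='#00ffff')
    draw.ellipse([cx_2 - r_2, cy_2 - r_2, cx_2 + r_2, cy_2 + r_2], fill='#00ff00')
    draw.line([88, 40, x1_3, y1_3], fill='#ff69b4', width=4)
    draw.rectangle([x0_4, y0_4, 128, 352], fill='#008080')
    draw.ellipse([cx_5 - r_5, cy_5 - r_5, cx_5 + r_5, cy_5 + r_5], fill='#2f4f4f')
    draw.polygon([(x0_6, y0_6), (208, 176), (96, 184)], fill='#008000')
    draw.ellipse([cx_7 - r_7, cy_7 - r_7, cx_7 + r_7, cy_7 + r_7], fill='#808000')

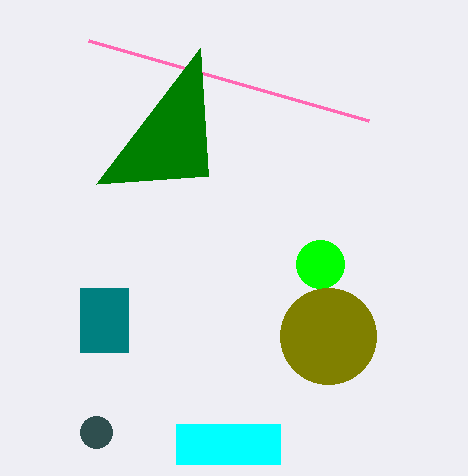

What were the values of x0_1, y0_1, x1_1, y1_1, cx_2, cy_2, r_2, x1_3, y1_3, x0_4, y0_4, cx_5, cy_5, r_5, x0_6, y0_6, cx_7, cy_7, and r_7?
x0_1 = 176, y0_1 = 424, x1_1 = 280, y1_1 = 464, cx_2 = 320, cy_2 = 264, r_2 = 24, x1_3 = 368, y1_3 = 120, x0_4 = 80, y0_4 = 288, cx_5 = 96, cy_5 = 432, r_5 = 16, x0_6 = 200, y0_6 = 48, cx_7 = 328, cy_7 = 336, r_7 = 48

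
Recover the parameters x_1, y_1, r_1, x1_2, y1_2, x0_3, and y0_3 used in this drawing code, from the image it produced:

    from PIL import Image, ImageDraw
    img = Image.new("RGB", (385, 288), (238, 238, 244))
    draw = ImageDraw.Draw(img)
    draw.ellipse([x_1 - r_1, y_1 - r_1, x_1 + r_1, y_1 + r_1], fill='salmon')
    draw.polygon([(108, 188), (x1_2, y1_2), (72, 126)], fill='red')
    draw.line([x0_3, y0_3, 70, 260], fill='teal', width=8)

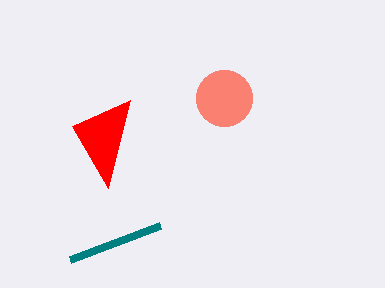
x_1 = 224, y_1 = 98, r_1 = 28, x1_2 = 130, y1_2 = 100, x0_3 = 160, y0_3 = 226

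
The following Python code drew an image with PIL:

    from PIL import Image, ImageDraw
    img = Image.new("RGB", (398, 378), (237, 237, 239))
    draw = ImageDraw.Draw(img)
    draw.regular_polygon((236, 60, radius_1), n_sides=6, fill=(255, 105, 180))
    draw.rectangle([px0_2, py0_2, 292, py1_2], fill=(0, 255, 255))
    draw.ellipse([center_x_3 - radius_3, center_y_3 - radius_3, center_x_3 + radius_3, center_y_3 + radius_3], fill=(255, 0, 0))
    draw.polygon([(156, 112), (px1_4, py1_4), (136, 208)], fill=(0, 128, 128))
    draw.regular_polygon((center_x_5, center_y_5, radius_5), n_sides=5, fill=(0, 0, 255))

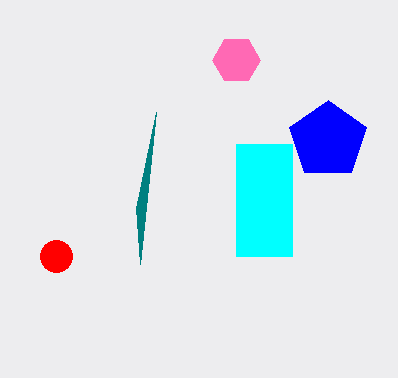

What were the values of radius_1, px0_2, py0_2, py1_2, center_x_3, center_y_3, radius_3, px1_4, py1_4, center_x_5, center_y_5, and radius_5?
radius_1 = 24; px0_2 = 236; py0_2 = 144; py1_2 = 256; center_x_3 = 56; center_y_3 = 256; radius_3 = 16; px1_4 = 140; py1_4 = 264; center_x_5 = 328; center_y_5 = 140; radius_5 = 40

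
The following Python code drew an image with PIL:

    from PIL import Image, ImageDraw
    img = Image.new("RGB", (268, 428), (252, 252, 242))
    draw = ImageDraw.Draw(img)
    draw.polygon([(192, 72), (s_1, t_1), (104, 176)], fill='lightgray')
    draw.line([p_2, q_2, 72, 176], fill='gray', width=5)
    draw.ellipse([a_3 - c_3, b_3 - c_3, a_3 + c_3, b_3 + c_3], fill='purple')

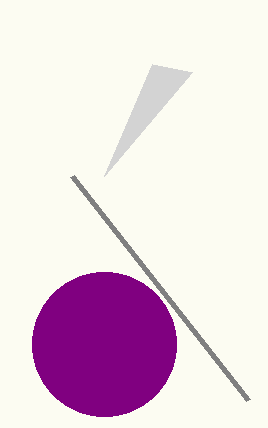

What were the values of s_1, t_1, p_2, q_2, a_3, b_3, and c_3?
s_1 = 152; t_1 = 64; p_2 = 248; q_2 = 400; a_3 = 104; b_3 = 344; c_3 = 72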